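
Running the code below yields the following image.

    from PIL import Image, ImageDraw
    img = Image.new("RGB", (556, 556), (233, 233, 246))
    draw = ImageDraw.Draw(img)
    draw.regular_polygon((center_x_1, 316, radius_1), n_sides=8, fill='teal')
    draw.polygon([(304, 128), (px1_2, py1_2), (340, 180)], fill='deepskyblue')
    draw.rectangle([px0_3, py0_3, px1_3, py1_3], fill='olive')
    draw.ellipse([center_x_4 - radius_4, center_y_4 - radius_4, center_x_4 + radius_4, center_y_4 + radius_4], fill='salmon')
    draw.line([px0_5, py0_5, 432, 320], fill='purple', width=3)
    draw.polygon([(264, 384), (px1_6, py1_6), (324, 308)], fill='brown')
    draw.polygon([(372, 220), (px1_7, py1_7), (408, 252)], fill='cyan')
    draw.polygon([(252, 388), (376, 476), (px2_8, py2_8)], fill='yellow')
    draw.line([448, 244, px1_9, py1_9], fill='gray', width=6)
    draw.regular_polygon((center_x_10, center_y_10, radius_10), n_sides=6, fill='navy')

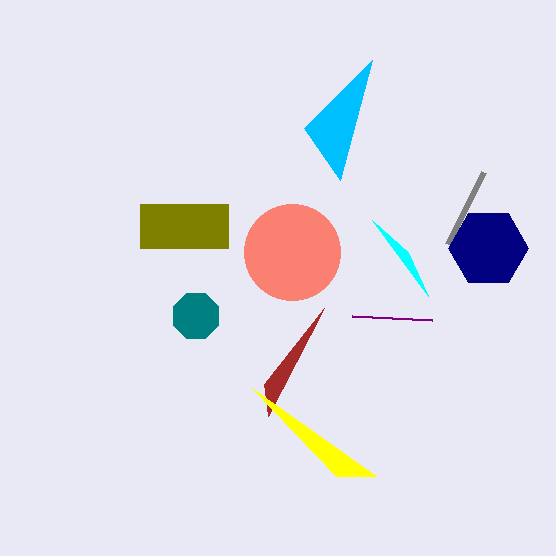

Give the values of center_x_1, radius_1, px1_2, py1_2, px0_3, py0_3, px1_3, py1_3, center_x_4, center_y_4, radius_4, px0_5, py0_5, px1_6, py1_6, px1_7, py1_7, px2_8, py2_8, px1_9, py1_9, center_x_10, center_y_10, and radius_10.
center_x_1 = 196, radius_1 = 24, px1_2 = 372, py1_2 = 60, px0_3 = 140, py0_3 = 204, px1_3 = 228, py1_3 = 248, center_x_4 = 292, center_y_4 = 252, radius_4 = 48, px0_5 = 352, py0_5 = 316, px1_6 = 268, py1_6 = 416, px1_7 = 428, py1_7 = 296, px2_8 = 336, py2_8 = 476, px1_9 = 484, py1_9 = 172, center_x_10 = 488, center_y_10 = 248, radius_10 = 40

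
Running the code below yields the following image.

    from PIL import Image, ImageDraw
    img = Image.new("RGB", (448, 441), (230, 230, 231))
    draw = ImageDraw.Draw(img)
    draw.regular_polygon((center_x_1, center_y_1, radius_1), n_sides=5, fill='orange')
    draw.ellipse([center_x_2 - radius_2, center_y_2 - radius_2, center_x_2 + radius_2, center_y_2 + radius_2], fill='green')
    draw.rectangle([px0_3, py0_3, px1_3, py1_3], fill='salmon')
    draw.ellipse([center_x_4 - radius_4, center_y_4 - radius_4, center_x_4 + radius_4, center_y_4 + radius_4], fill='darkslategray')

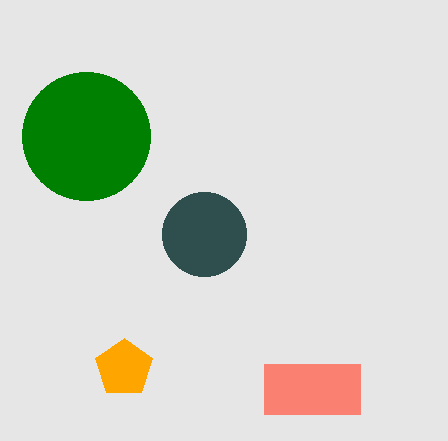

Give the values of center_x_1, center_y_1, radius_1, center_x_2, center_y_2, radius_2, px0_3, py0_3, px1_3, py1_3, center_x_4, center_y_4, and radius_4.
center_x_1 = 124
center_y_1 = 368
radius_1 = 30
center_x_2 = 86
center_y_2 = 136
radius_2 = 64
px0_3 = 264
py0_3 = 364
px1_3 = 360
py1_3 = 414
center_x_4 = 204
center_y_4 = 234
radius_4 = 42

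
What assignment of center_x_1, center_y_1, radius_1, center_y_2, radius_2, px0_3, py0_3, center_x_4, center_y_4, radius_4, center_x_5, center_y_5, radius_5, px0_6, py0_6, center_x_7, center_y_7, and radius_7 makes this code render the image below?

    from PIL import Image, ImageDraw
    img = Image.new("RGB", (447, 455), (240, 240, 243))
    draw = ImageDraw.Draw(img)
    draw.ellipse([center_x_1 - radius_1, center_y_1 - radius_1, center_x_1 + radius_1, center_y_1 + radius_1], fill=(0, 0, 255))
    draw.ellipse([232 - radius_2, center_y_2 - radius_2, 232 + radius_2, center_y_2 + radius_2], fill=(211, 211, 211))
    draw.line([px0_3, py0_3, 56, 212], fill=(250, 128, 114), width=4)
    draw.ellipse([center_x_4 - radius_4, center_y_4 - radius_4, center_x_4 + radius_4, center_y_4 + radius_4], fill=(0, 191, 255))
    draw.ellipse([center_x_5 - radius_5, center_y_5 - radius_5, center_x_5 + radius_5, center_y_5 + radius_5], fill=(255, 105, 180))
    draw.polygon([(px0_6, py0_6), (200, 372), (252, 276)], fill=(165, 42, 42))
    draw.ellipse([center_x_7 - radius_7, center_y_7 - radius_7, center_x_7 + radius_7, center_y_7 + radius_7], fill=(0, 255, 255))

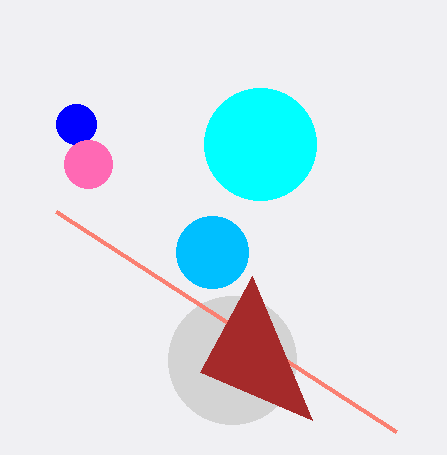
center_x_1 = 76
center_y_1 = 124
radius_1 = 20
center_y_2 = 360
radius_2 = 64
px0_3 = 396
py0_3 = 432
center_x_4 = 212
center_y_4 = 252
radius_4 = 36
center_x_5 = 88
center_y_5 = 164
radius_5 = 24
px0_6 = 312
py0_6 = 420
center_x_7 = 260
center_y_7 = 144
radius_7 = 56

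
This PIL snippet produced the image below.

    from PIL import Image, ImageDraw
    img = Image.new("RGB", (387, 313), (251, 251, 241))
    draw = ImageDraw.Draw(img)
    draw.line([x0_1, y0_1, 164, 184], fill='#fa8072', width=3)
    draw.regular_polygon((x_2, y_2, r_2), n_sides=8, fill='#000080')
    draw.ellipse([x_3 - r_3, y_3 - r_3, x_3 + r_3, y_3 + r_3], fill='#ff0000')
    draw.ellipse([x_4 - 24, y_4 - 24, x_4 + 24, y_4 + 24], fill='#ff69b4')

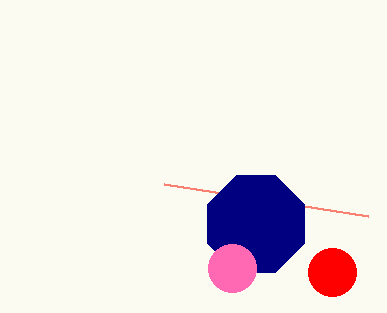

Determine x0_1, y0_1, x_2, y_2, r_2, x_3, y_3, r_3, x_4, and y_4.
x0_1 = 368
y0_1 = 216
x_2 = 256
y_2 = 224
r_2 = 52
x_3 = 332
y_3 = 272
r_3 = 24
x_4 = 232
y_4 = 268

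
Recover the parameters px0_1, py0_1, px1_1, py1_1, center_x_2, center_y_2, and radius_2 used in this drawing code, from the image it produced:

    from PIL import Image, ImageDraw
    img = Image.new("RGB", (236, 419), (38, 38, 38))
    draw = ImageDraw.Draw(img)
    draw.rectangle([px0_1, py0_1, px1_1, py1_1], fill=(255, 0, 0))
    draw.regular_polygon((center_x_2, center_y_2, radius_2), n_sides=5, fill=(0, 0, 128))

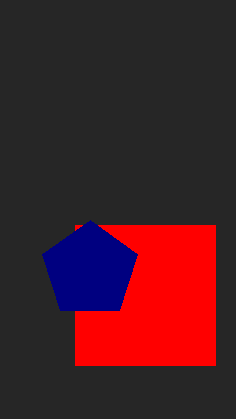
px0_1 = 75, py0_1 = 225, px1_1 = 215, py1_1 = 365, center_x_2 = 90, center_y_2 = 270, radius_2 = 50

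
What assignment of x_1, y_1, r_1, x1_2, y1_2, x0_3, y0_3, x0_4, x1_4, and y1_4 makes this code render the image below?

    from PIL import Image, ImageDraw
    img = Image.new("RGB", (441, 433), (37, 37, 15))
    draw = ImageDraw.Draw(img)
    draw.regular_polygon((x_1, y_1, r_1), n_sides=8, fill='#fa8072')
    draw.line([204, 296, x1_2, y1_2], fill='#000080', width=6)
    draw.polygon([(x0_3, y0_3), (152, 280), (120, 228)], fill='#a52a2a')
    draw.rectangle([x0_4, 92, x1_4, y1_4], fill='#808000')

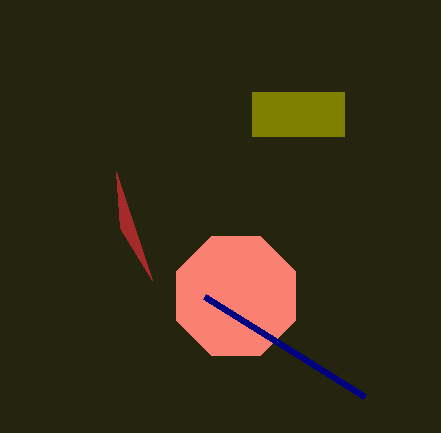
x_1 = 236; y_1 = 296; r_1 = 64; x1_2 = 364; y1_2 = 396; x0_3 = 116; y0_3 = 172; x0_4 = 252; x1_4 = 344; y1_4 = 136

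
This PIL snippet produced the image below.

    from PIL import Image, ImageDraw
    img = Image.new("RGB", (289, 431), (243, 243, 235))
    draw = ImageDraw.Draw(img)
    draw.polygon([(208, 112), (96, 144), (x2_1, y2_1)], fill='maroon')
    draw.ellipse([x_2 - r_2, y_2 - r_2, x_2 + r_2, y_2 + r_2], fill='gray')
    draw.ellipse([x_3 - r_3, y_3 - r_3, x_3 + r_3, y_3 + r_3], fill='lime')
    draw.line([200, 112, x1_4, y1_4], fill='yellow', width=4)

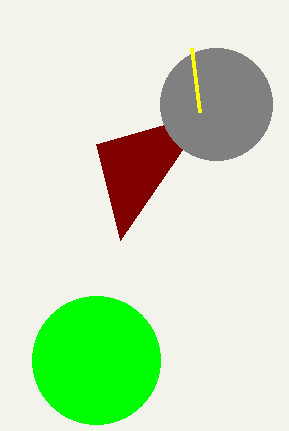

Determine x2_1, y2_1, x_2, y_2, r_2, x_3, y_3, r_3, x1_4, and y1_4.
x2_1 = 120; y2_1 = 240; x_2 = 216; y_2 = 104; r_2 = 56; x_3 = 96; y_3 = 360; r_3 = 64; x1_4 = 192; y1_4 = 48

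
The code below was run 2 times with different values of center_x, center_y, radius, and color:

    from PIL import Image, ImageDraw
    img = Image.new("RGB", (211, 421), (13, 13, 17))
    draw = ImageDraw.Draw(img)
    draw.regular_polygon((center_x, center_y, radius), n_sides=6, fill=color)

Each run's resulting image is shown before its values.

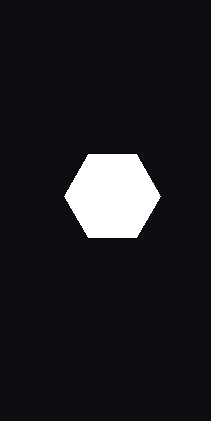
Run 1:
center_x = 112; center_y = 196; radius = 48; color = 'white'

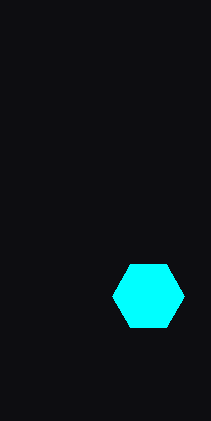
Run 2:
center_x = 148, center_y = 296, radius = 36, color = 'cyan'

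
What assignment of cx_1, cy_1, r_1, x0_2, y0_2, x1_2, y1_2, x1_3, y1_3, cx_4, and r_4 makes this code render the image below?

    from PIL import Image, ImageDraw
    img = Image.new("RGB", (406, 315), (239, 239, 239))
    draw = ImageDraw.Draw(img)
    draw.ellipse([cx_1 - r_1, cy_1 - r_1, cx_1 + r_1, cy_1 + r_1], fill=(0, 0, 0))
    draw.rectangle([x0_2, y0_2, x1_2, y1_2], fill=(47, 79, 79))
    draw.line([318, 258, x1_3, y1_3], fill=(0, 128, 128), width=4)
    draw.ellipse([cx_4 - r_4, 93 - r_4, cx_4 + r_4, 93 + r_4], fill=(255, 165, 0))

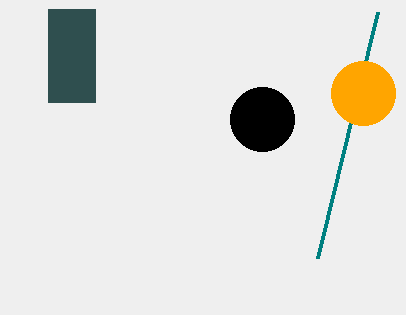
cx_1 = 262; cy_1 = 119; r_1 = 32; x0_2 = 48; y0_2 = 9; x1_2 = 95; y1_2 = 102; x1_3 = 378; y1_3 = 12; cx_4 = 363; r_4 = 32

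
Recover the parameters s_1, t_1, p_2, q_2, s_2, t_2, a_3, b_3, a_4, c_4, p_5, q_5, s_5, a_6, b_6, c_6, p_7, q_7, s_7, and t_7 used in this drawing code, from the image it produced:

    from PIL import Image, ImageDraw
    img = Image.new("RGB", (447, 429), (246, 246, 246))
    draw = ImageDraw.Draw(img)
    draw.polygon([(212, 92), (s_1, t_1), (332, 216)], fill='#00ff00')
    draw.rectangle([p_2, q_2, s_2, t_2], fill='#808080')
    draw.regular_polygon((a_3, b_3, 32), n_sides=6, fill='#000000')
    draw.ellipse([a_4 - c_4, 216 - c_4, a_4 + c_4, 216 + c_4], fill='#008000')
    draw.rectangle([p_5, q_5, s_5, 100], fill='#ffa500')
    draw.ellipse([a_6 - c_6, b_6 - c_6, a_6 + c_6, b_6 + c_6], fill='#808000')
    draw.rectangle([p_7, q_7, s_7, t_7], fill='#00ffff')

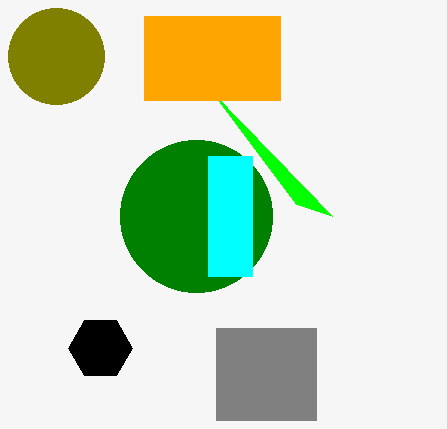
s_1 = 296, t_1 = 204, p_2 = 216, q_2 = 328, s_2 = 316, t_2 = 420, a_3 = 100, b_3 = 348, a_4 = 196, c_4 = 76, p_5 = 144, q_5 = 16, s_5 = 280, a_6 = 56, b_6 = 56, c_6 = 48, p_7 = 208, q_7 = 156, s_7 = 252, t_7 = 276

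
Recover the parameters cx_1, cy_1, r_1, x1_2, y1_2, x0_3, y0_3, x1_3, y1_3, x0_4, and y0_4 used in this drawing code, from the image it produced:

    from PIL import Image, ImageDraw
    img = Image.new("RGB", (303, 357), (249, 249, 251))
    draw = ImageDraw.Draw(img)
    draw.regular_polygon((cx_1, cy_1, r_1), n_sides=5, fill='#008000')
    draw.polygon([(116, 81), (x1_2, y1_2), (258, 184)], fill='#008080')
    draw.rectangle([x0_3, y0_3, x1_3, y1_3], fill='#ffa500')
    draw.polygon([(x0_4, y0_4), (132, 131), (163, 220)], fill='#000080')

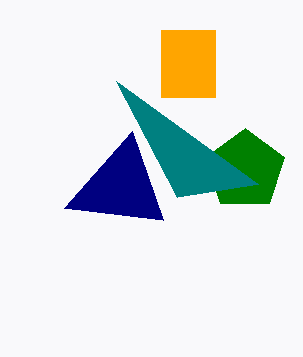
cx_1 = 245; cy_1 = 170; r_1 = 42; x1_2 = 177; y1_2 = 197; x0_3 = 161; y0_3 = 30; x1_3 = 215; y1_3 = 97; x0_4 = 64; y0_4 = 208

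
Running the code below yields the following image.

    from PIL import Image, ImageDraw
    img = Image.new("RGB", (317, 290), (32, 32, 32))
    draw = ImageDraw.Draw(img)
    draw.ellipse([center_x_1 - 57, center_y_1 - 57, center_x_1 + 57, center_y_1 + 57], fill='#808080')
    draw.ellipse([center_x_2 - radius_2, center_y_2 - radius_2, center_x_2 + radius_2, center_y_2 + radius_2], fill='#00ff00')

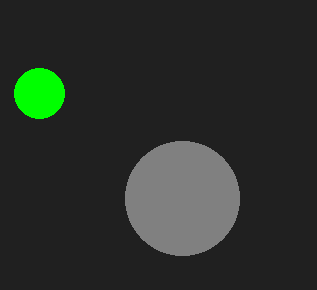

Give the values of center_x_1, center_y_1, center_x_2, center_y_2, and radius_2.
center_x_1 = 182; center_y_1 = 198; center_x_2 = 39; center_y_2 = 93; radius_2 = 25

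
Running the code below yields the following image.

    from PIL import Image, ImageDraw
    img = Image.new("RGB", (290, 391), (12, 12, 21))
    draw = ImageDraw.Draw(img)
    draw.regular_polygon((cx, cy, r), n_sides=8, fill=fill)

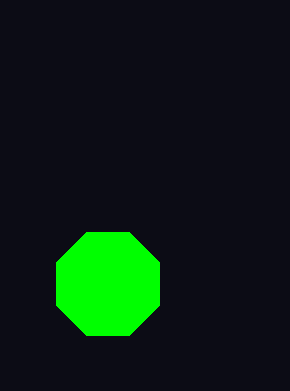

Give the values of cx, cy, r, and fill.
cx = 108
cy = 284
r = 56
fill = 'lime'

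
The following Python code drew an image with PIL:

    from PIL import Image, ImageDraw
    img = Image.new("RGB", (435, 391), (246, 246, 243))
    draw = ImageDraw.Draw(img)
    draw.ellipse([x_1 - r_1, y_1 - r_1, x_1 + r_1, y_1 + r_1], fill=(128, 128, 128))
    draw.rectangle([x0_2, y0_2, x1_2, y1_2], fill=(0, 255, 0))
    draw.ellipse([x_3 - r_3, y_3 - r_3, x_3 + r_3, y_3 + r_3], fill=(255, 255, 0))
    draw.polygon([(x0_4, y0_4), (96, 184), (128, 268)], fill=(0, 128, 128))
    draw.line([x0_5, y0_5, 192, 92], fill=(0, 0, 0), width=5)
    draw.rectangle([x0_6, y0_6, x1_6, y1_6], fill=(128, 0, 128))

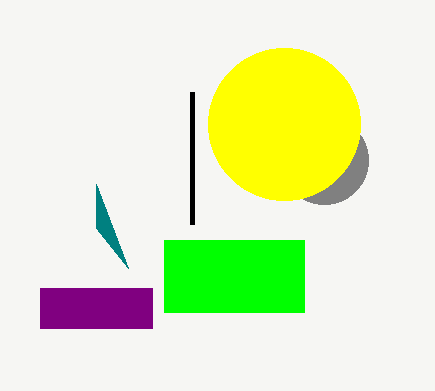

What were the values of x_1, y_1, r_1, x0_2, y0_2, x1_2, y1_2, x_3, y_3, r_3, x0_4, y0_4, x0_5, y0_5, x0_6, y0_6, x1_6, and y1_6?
x_1 = 324; y_1 = 160; r_1 = 44; x0_2 = 164; y0_2 = 240; x1_2 = 304; y1_2 = 312; x_3 = 284; y_3 = 124; r_3 = 76; x0_4 = 96; y0_4 = 228; x0_5 = 192; y0_5 = 224; x0_6 = 40; y0_6 = 288; x1_6 = 152; y1_6 = 328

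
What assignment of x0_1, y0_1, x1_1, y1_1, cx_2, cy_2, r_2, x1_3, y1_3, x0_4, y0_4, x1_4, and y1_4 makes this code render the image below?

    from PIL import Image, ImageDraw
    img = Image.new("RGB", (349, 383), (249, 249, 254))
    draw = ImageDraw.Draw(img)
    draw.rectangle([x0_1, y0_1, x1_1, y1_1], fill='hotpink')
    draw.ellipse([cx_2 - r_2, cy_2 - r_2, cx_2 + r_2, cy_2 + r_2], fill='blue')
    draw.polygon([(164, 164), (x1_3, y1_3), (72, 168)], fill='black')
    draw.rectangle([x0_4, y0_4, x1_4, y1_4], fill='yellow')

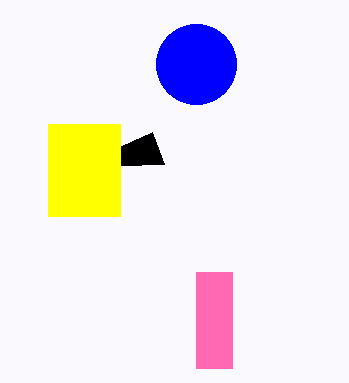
x0_1 = 196
y0_1 = 272
x1_1 = 232
y1_1 = 368
cx_2 = 196
cy_2 = 64
r_2 = 40
x1_3 = 152
y1_3 = 132
x0_4 = 48
y0_4 = 124
x1_4 = 120
y1_4 = 216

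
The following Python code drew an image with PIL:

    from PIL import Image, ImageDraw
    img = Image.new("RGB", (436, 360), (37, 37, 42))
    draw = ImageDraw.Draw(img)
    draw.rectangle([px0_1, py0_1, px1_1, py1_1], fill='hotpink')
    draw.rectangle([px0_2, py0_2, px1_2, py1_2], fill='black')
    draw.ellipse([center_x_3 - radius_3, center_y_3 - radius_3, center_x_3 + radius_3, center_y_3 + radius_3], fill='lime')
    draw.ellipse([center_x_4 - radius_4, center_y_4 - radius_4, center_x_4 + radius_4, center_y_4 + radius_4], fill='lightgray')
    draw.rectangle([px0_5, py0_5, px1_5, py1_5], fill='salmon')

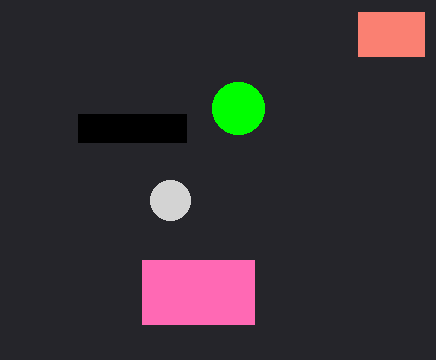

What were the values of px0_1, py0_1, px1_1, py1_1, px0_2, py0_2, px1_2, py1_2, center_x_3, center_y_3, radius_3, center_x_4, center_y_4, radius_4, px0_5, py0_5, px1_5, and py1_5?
px0_1 = 142, py0_1 = 260, px1_1 = 254, py1_1 = 324, px0_2 = 78, py0_2 = 114, px1_2 = 186, py1_2 = 142, center_x_3 = 238, center_y_3 = 108, radius_3 = 26, center_x_4 = 170, center_y_4 = 200, radius_4 = 20, px0_5 = 358, py0_5 = 12, px1_5 = 424, py1_5 = 56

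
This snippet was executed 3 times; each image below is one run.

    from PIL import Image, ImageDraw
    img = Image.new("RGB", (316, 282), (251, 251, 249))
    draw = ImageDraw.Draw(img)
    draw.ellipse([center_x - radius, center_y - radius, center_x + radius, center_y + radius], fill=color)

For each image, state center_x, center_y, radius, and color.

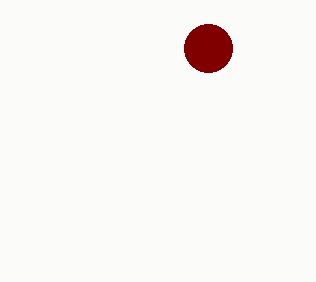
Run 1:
center_x = 208; center_y = 48; radius = 24; color = 'maroon'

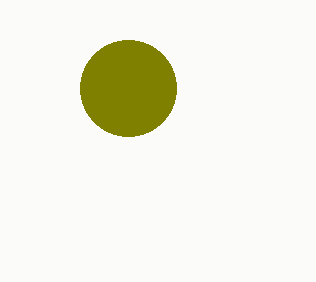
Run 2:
center_x = 128, center_y = 88, radius = 48, color = 'olive'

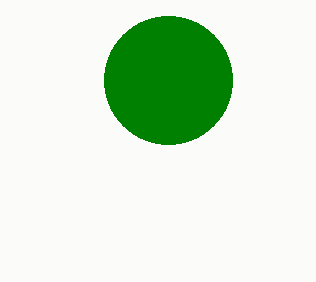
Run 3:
center_x = 168; center_y = 80; radius = 64; color = 'green'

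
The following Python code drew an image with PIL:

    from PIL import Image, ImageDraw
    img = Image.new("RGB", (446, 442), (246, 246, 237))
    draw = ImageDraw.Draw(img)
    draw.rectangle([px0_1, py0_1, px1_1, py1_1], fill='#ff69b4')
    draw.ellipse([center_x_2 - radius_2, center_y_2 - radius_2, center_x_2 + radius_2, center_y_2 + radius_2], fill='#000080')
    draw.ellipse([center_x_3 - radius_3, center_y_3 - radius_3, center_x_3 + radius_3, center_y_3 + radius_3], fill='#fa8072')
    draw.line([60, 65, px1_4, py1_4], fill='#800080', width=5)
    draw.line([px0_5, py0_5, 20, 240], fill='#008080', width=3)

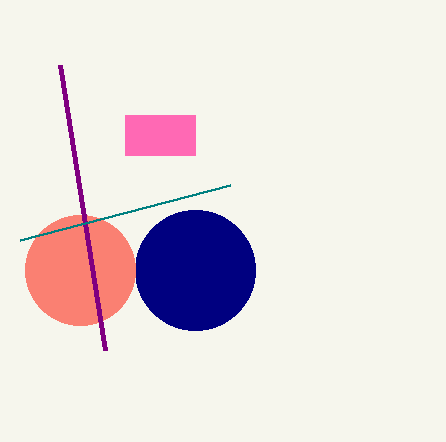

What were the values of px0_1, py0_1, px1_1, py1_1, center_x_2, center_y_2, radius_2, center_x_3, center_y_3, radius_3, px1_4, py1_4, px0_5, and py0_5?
px0_1 = 125, py0_1 = 115, px1_1 = 195, py1_1 = 155, center_x_2 = 195, center_y_2 = 270, radius_2 = 60, center_x_3 = 80, center_y_3 = 270, radius_3 = 55, px1_4 = 105, py1_4 = 350, px0_5 = 230, py0_5 = 185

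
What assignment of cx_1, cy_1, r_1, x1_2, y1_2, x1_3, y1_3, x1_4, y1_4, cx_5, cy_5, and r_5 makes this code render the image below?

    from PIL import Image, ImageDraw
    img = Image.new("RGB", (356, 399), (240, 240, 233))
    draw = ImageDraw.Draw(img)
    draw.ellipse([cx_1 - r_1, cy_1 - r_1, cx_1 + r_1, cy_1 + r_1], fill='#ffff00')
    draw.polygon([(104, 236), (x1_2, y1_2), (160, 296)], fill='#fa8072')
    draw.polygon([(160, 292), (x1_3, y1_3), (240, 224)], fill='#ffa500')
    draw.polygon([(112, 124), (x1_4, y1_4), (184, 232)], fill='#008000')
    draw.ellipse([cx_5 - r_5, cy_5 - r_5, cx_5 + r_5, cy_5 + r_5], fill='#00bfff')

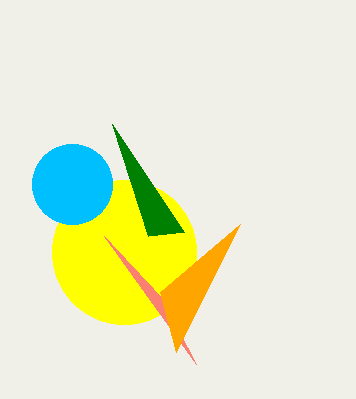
cx_1 = 124; cy_1 = 252; r_1 = 72; x1_2 = 196; y1_2 = 364; x1_3 = 176; y1_3 = 352; x1_4 = 148; y1_4 = 236; cx_5 = 72; cy_5 = 184; r_5 = 40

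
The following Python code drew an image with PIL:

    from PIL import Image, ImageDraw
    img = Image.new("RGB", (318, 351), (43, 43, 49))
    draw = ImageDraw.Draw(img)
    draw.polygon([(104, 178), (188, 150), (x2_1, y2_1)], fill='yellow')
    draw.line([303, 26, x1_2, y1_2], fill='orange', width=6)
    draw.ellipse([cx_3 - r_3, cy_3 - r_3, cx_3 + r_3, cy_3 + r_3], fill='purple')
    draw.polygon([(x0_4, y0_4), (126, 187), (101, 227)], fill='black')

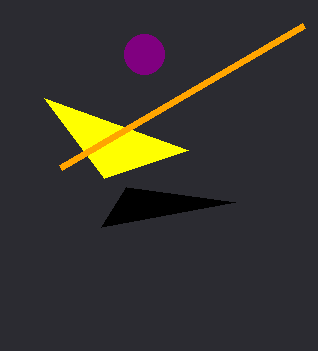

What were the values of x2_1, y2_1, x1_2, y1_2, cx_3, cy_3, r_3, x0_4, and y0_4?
x2_1 = 44, y2_1 = 98, x1_2 = 60, y1_2 = 168, cx_3 = 144, cy_3 = 54, r_3 = 20, x0_4 = 235, y0_4 = 202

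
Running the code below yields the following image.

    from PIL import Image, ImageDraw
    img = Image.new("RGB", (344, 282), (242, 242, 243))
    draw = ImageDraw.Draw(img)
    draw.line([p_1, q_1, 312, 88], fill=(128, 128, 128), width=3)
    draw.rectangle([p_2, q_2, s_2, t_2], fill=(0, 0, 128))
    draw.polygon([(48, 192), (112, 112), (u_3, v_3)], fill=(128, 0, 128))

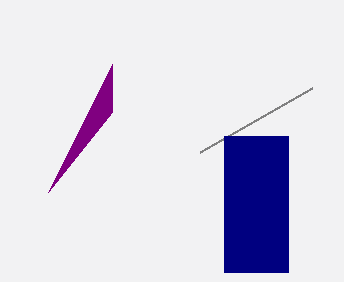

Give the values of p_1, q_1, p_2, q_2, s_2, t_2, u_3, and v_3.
p_1 = 200; q_1 = 152; p_2 = 224; q_2 = 136; s_2 = 288; t_2 = 272; u_3 = 112; v_3 = 64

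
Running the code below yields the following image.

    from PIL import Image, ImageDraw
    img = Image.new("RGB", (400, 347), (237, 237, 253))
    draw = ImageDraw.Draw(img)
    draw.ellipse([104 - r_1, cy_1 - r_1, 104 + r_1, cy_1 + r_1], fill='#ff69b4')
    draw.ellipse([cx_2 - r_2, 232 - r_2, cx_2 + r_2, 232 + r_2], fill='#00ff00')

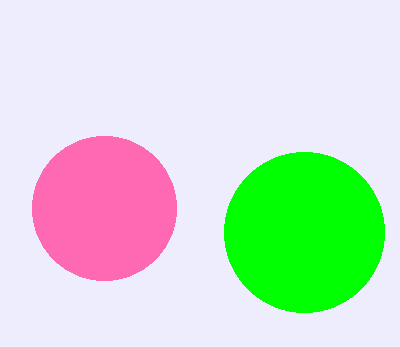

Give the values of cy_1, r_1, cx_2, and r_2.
cy_1 = 208; r_1 = 72; cx_2 = 304; r_2 = 80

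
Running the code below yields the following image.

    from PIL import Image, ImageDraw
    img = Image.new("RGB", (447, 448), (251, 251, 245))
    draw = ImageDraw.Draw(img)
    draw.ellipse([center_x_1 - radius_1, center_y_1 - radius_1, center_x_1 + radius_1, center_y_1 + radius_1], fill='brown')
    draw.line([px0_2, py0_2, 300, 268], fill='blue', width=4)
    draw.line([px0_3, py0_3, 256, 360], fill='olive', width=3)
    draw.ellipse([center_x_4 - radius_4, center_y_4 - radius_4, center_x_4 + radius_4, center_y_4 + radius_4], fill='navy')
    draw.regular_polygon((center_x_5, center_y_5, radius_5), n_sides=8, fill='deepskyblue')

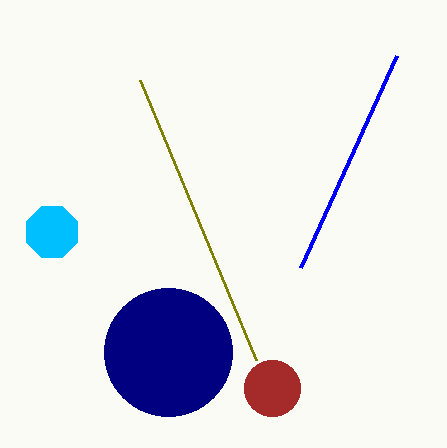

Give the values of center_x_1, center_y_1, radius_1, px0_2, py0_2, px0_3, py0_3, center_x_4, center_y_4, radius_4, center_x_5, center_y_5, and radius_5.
center_x_1 = 272; center_y_1 = 388; radius_1 = 28; px0_2 = 396; py0_2 = 56; px0_3 = 140; py0_3 = 80; center_x_4 = 168; center_y_4 = 352; radius_4 = 64; center_x_5 = 52; center_y_5 = 232; radius_5 = 28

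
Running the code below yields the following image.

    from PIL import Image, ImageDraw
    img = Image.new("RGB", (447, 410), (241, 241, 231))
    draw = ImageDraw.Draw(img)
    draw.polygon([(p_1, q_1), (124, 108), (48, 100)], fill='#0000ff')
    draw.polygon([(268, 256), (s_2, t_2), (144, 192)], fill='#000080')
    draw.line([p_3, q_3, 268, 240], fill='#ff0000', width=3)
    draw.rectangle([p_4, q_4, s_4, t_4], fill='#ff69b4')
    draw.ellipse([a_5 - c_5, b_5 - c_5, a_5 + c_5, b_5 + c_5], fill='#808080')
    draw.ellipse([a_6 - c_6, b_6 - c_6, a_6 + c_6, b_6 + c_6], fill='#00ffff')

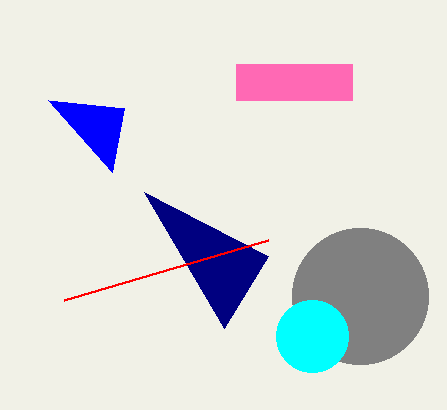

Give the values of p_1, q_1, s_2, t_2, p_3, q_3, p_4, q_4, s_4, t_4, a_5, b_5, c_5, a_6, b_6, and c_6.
p_1 = 112; q_1 = 172; s_2 = 224; t_2 = 328; p_3 = 64; q_3 = 300; p_4 = 236; q_4 = 64; s_4 = 352; t_4 = 100; a_5 = 360; b_5 = 296; c_5 = 68; a_6 = 312; b_6 = 336; c_6 = 36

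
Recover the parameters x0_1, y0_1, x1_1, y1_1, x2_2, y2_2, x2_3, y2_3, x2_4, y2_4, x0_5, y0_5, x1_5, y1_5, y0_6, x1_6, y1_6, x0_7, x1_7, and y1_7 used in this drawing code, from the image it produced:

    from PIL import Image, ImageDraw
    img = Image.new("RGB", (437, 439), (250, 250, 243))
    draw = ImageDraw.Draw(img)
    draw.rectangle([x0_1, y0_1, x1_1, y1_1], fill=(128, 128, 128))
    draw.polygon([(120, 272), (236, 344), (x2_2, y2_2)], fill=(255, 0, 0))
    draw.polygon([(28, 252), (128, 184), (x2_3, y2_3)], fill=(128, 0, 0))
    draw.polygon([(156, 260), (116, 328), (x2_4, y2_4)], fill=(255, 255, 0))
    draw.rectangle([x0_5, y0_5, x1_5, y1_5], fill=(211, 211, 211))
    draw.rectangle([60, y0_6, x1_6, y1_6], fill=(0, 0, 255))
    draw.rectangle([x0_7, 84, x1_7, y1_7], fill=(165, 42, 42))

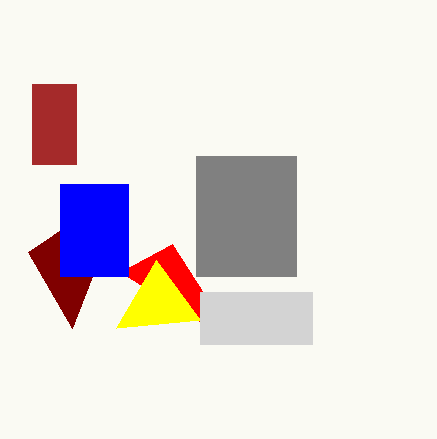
x0_1 = 196
y0_1 = 156
x1_1 = 296
y1_1 = 276
x2_2 = 172
y2_2 = 244
x2_3 = 72
y2_3 = 328
x2_4 = 200
y2_4 = 320
x0_5 = 200
y0_5 = 292
x1_5 = 312
y1_5 = 344
y0_6 = 184
x1_6 = 128
y1_6 = 276
x0_7 = 32
x1_7 = 76
y1_7 = 164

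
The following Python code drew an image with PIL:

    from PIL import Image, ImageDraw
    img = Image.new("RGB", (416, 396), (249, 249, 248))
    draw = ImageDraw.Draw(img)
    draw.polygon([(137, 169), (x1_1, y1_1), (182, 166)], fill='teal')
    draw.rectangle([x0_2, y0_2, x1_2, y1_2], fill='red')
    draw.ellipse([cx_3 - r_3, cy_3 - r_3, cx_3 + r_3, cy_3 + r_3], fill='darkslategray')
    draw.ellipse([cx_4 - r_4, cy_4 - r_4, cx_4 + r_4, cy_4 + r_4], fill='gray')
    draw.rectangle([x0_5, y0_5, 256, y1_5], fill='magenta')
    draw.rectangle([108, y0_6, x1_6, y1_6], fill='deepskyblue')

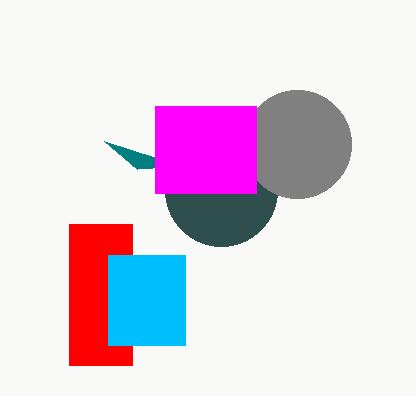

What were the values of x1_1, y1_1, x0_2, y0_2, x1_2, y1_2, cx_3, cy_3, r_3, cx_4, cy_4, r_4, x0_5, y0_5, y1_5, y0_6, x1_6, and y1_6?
x1_1 = 104
y1_1 = 141
x0_2 = 69
y0_2 = 224
x1_2 = 132
y1_2 = 365
cx_3 = 221
cy_3 = 190
r_3 = 56
cx_4 = 297
cy_4 = 144
r_4 = 54
x0_5 = 155
y0_5 = 106
y1_5 = 193
y0_6 = 255
x1_6 = 185
y1_6 = 345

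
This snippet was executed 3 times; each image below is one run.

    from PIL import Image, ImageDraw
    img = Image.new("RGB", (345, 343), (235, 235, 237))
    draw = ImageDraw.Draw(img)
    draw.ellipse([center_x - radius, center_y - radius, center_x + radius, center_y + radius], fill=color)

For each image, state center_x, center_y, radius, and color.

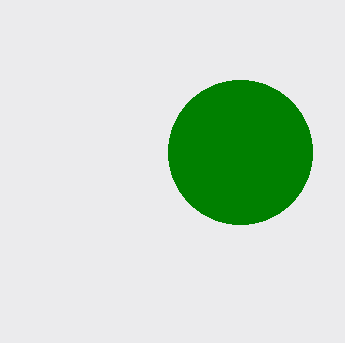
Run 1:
center_x = 240, center_y = 152, radius = 72, color = 'green'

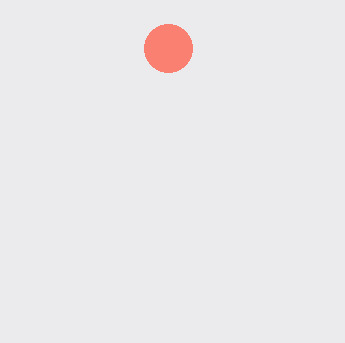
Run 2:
center_x = 168; center_y = 48; radius = 24; color = 'salmon'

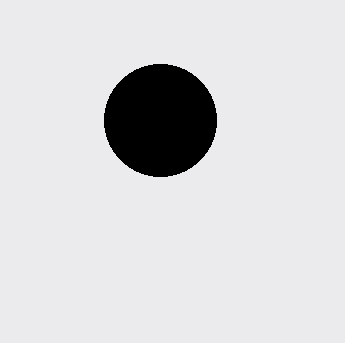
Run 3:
center_x = 160
center_y = 120
radius = 56
color = 'black'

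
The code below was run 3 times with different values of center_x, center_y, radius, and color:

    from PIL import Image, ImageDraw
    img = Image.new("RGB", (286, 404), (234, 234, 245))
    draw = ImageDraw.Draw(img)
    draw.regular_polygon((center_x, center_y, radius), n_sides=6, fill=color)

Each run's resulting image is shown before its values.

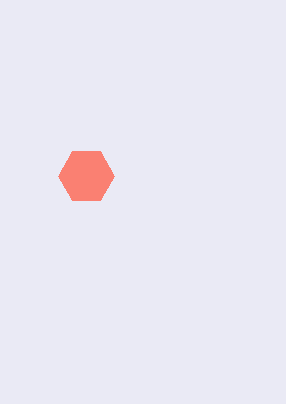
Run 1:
center_x = 86
center_y = 176
radius = 28
color = 'salmon'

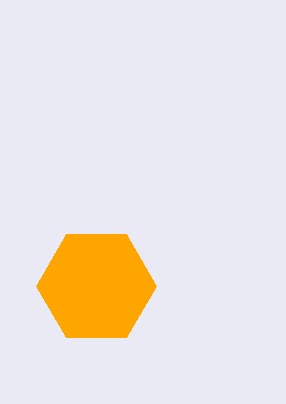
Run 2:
center_x = 96; center_y = 286; radius = 60; color = 'orange'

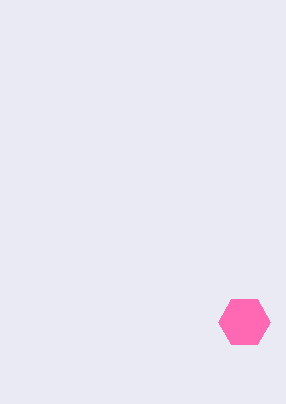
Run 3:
center_x = 244, center_y = 322, radius = 26, color = 'hotpink'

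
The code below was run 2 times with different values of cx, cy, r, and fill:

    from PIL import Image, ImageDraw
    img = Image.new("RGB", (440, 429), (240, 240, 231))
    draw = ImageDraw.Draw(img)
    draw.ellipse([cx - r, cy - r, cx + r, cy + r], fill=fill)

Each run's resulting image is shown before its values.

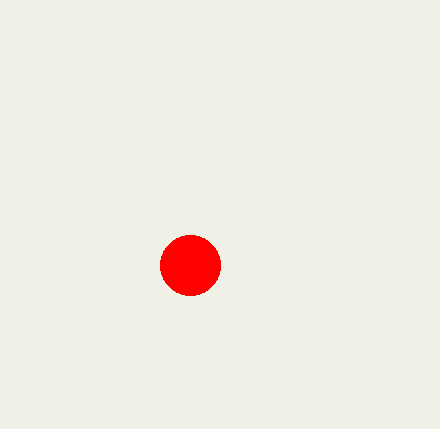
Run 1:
cx = 190
cy = 265
r = 30
fill = 'red'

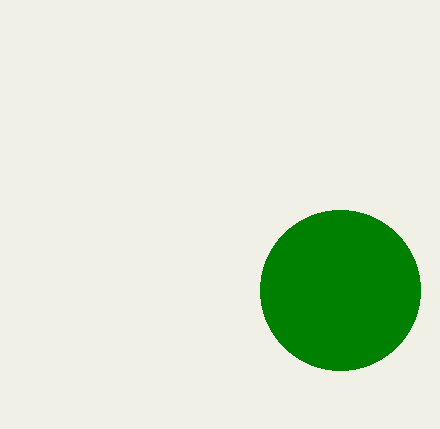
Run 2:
cx = 340; cy = 290; r = 80; fill = 'green'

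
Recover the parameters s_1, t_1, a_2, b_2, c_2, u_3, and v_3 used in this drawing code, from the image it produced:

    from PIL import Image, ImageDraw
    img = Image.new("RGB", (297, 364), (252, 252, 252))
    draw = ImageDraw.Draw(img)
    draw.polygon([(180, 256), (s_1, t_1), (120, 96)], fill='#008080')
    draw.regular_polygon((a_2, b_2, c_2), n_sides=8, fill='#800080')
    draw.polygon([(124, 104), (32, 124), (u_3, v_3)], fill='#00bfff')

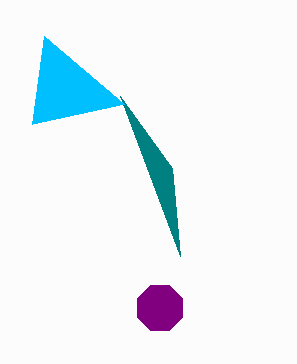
s_1 = 172, t_1 = 168, a_2 = 160, b_2 = 308, c_2 = 24, u_3 = 44, v_3 = 36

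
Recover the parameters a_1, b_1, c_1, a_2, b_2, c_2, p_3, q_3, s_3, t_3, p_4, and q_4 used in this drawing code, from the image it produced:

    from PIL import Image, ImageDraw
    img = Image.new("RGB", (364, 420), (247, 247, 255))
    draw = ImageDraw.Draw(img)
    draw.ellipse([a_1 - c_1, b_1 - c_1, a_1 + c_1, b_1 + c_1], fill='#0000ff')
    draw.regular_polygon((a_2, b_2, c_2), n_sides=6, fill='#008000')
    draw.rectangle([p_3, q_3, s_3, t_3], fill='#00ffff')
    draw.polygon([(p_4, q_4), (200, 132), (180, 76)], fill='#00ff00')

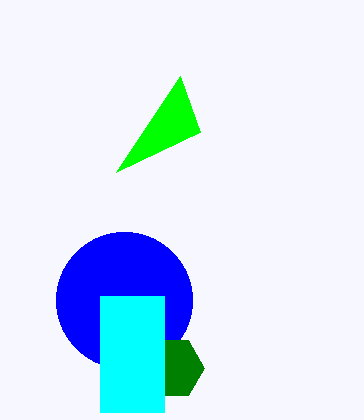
a_1 = 124; b_1 = 300; c_1 = 68; a_2 = 172; b_2 = 368; c_2 = 32; p_3 = 100; q_3 = 296; s_3 = 164; t_3 = 412; p_4 = 116; q_4 = 172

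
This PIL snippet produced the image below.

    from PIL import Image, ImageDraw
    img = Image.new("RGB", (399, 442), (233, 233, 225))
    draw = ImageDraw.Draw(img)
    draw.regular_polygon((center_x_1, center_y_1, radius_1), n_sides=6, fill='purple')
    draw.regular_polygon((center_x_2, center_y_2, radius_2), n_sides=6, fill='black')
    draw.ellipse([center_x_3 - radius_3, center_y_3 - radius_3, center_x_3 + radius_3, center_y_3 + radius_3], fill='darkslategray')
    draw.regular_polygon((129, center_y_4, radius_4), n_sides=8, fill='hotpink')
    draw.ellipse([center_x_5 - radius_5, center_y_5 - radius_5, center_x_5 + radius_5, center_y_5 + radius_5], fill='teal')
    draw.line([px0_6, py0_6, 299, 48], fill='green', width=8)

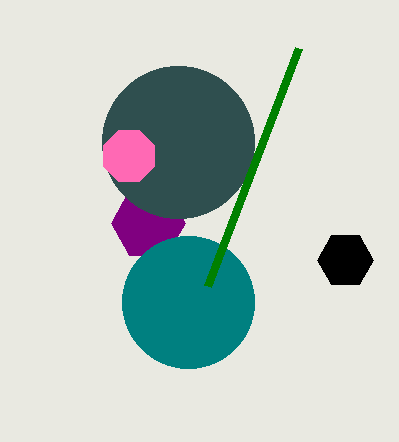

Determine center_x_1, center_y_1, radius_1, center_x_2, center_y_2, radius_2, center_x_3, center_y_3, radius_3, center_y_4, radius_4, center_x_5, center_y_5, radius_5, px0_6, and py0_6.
center_x_1 = 148; center_y_1 = 223; radius_1 = 37; center_x_2 = 345; center_y_2 = 260; radius_2 = 28; center_x_3 = 178; center_y_3 = 142; radius_3 = 76; center_y_4 = 156; radius_4 = 28; center_x_5 = 188; center_y_5 = 302; radius_5 = 66; px0_6 = 208; py0_6 = 286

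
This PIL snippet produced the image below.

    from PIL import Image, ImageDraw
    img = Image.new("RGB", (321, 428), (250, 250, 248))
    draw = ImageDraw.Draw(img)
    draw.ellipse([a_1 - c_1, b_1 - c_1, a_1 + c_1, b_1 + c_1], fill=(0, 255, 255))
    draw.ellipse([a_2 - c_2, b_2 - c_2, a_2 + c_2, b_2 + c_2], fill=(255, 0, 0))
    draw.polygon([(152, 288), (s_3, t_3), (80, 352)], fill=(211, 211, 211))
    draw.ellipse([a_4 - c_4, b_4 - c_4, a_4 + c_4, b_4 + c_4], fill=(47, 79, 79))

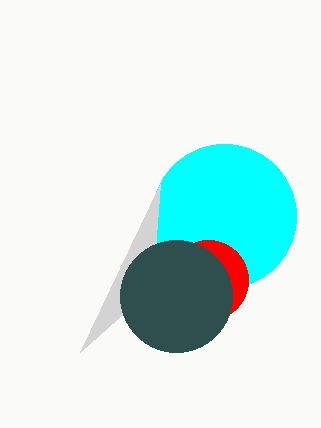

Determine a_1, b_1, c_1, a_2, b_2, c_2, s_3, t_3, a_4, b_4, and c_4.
a_1 = 224; b_1 = 216; c_1 = 72; a_2 = 208; b_2 = 280; c_2 = 40; s_3 = 160; t_3 = 184; a_4 = 176; b_4 = 296; c_4 = 56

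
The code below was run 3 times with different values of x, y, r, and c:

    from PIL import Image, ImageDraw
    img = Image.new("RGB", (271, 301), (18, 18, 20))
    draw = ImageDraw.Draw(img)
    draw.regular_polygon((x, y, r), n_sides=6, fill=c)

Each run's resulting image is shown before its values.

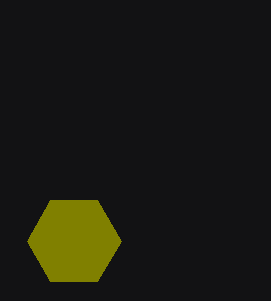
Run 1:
x = 74
y = 241
r = 47
c = 'olive'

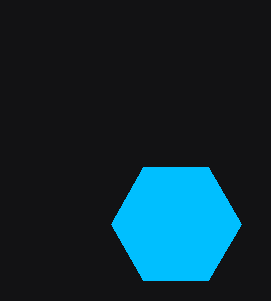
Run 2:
x = 176; y = 224; r = 65; c = 'deepskyblue'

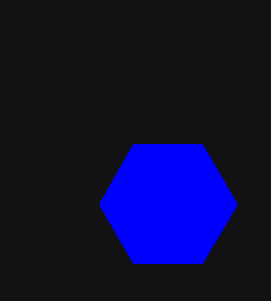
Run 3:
x = 168
y = 204
r = 69
c = 'blue'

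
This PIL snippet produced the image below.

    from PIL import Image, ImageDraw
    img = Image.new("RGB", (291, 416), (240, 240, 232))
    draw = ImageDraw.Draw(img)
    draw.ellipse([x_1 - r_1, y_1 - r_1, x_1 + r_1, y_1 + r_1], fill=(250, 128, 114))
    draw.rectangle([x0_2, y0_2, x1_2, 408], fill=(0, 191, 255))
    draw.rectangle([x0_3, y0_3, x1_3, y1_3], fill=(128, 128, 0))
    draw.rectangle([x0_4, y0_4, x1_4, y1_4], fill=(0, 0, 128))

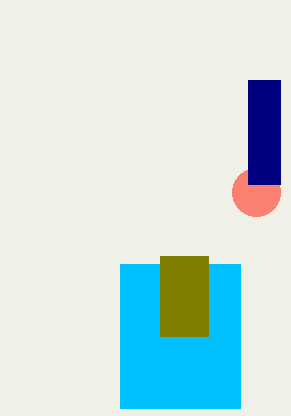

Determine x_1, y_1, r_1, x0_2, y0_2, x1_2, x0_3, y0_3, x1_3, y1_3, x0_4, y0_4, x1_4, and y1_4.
x_1 = 256
y_1 = 192
r_1 = 24
x0_2 = 120
y0_2 = 264
x1_2 = 240
x0_3 = 160
y0_3 = 256
x1_3 = 208
y1_3 = 336
x0_4 = 248
y0_4 = 80
x1_4 = 280
y1_4 = 184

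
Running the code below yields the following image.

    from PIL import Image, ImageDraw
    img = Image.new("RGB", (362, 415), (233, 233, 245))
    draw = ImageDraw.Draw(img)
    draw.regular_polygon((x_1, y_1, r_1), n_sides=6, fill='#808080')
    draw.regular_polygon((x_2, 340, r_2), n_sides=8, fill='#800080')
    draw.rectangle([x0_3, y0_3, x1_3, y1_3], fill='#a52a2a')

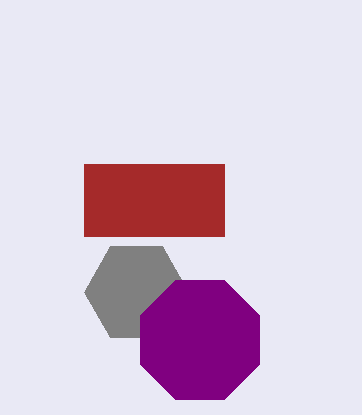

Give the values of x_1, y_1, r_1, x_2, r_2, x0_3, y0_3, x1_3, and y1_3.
x_1 = 136
y_1 = 292
r_1 = 52
x_2 = 200
r_2 = 64
x0_3 = 84
y0_3 = 164
x1_3 = 224
y1_3 = 236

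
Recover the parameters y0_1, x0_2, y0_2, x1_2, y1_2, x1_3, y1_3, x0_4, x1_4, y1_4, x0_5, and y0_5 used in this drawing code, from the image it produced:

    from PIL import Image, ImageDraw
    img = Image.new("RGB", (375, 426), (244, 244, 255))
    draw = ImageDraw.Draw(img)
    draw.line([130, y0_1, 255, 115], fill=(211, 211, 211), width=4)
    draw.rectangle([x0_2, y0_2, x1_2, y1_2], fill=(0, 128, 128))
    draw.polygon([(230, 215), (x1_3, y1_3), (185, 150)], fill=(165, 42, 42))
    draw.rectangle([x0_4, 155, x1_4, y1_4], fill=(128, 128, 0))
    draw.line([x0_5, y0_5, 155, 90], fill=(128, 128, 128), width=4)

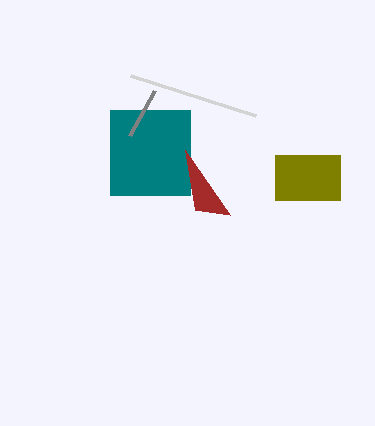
y0_1 = 75, x0_2 = 110, y0_2 = 110, x1_2 = 190, y1_2 = 195, x1_3 = 195, y1_3 = 210, x0_4 = 275, x1_4 = 340, y1_4 = 200, x0_5 = 130, y0_5 = 135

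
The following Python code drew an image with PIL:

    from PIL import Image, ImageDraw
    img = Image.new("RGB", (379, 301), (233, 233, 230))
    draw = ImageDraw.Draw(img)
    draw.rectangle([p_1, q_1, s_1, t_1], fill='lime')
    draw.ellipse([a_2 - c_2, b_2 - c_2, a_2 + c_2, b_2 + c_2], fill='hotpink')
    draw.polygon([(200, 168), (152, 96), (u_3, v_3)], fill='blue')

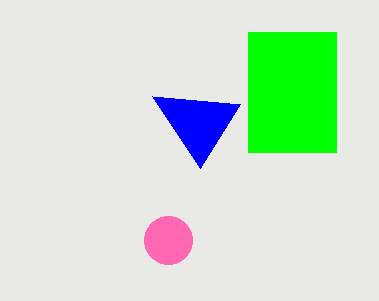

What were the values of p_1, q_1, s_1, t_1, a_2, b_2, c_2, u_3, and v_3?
p_1 = 248
q_1 = 32
s_1 = 336
t_1 = 152
a_2 = 168
b_2 = 240
c_2 = 24
u_3 = 240
v_3 = 104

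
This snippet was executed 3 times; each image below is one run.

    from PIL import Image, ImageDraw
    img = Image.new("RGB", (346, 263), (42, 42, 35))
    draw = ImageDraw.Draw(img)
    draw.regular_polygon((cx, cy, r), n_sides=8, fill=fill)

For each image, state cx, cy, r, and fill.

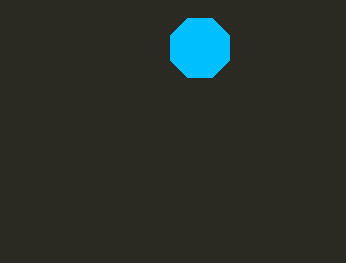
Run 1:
cx = 200
cy = 48
r = 32
fill = 'deepskyblue'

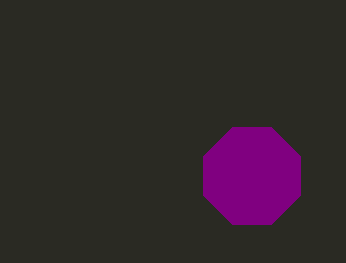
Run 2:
cx = 252, cy = 176, r = 52, fill = 'purple'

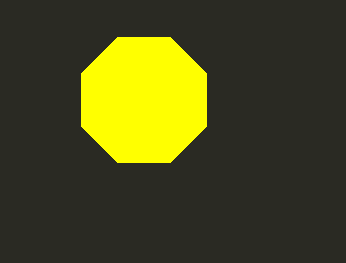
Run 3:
cx = 144; cy = 100; r = 68; fill = 'yellow'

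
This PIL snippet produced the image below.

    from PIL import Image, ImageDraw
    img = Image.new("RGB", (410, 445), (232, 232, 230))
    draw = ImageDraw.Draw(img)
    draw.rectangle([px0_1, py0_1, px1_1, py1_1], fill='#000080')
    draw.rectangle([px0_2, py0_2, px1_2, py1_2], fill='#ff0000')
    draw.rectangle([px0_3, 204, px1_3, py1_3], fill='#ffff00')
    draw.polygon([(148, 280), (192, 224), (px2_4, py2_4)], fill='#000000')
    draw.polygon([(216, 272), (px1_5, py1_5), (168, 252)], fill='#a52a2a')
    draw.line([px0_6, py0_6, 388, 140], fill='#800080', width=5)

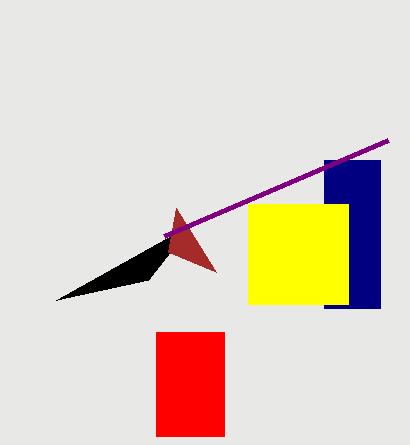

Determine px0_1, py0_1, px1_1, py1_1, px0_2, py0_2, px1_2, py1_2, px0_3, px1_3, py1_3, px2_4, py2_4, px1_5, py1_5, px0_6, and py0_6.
px0_1 = 324
py0_1 = 160
px1_1 = 380
py1_1 = 308
px0_2 = 156
py0_2 = 332
px1_2 = 224
py1_2 = 436
px0_3 = 248
px1_3 = 348
py1_3 = 304
px2_4 = 56
py2_4 = 300
px1_5 = 176
py1_5 = 208
px0_6 = 164
py0_6 = 236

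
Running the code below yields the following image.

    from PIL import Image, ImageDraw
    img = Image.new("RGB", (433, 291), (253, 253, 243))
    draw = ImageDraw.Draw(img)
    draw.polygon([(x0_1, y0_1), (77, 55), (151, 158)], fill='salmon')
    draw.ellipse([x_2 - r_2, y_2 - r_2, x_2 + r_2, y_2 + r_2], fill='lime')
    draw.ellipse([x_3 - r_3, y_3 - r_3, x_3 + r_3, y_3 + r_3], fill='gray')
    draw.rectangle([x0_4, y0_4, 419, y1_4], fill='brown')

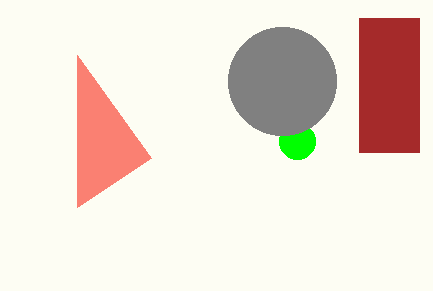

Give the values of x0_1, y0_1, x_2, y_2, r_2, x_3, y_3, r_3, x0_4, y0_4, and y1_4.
x0_1 = 77, y0_1 = 207, x_2 = 297, y_2 = 141, r_2 = 18, x_3 = 282, y_3 = 81, r_3 = 54, x0_4 = 359, y0_4 = 18, y1_4 = 152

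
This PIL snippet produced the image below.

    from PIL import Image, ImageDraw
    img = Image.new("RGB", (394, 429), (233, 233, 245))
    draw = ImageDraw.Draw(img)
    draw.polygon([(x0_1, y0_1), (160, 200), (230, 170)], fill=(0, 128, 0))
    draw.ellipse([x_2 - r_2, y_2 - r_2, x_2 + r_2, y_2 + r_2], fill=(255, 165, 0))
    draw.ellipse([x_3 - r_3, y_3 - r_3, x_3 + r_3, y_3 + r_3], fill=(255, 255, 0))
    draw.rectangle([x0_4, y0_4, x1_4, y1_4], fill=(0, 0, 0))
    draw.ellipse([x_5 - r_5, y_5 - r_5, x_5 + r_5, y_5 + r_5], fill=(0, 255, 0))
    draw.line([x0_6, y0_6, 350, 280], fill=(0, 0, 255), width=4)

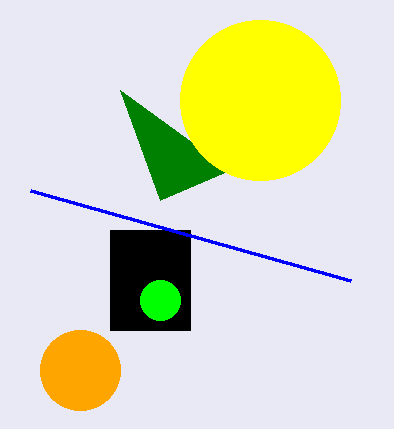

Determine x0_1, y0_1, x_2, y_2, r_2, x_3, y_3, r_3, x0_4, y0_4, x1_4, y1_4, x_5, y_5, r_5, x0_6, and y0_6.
x0_1 = 120
y0_1 = 90
x_2 = 80
y_2 = 370
r_2 = 40
x_3 = 260
y_3 = 100
r_3 = 80
x0_4 = 110
y0_4 = 230
x1_4 = 190
y1_4 = 330
x_5 = 160
y_5 = 300
r_5 = 20
x0_6 = 30
y0_6 = 190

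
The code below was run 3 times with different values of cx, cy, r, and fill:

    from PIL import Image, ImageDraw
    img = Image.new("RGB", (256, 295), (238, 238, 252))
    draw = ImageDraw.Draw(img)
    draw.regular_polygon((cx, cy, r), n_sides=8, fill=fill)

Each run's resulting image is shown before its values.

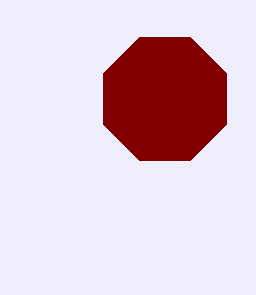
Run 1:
cx = 165
cy = 99
r = 67
fill = 'maroon'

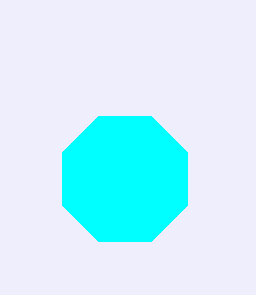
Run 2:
cx = 125, cy = 179, r = 68, fill = 'cyan'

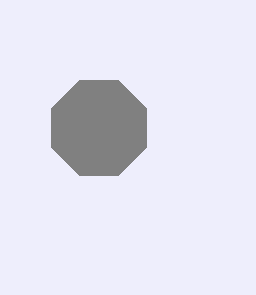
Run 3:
cx = 99, cy = 128, r = 51, fill = 'gray'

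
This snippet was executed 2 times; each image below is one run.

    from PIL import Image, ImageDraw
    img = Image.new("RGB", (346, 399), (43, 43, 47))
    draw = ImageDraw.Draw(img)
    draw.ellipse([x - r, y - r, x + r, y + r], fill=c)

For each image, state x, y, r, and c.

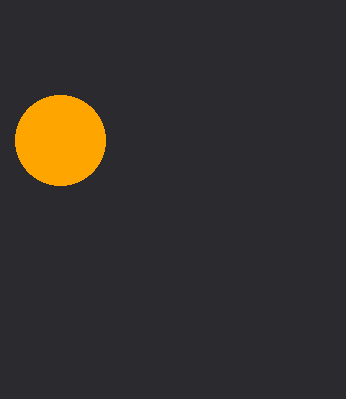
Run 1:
x = 60
y = 140
r = 45
c = 'orange'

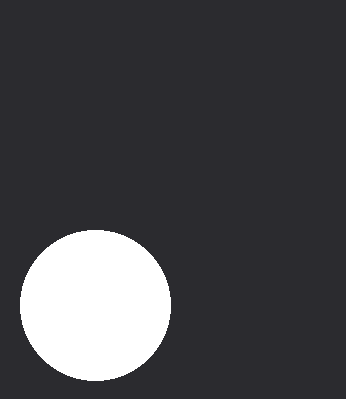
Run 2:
x = 95; y = 305; r = 75; c = 'white'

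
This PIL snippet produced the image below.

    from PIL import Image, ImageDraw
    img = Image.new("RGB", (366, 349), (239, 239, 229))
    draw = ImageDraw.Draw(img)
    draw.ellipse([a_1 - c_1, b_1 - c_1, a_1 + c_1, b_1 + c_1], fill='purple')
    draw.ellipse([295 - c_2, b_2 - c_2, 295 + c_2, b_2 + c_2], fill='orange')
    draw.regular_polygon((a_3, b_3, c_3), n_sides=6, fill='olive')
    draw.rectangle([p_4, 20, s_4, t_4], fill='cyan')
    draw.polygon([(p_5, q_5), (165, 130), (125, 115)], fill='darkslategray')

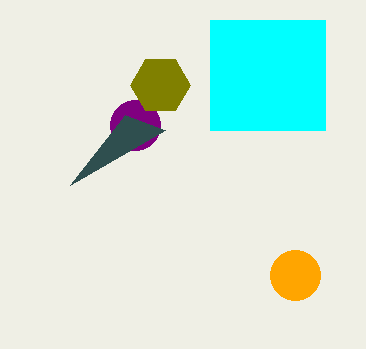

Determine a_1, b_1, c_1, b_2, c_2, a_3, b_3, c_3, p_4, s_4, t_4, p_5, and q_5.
a_1 = 135, b_1 = 125, c_1 = 25, b_2 = 275, c_2 = 25, a_3 = 160, b_3 = 85, c_3 = 30, p_4 = 210, s_4 = 325, t_4 = 130, p_5 = 70, q_5 = 185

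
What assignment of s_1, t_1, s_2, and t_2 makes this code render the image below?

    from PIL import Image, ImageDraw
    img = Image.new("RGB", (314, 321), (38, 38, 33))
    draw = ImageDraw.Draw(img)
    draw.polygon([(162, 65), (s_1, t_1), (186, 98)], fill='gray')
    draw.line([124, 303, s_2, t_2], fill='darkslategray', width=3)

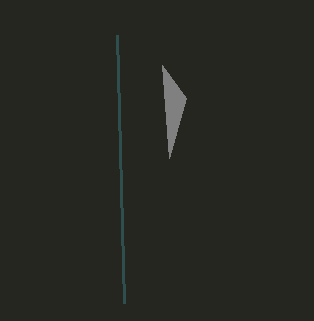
s_1 = 169
t_1 = 158
s_2 = 117
t_2 = 35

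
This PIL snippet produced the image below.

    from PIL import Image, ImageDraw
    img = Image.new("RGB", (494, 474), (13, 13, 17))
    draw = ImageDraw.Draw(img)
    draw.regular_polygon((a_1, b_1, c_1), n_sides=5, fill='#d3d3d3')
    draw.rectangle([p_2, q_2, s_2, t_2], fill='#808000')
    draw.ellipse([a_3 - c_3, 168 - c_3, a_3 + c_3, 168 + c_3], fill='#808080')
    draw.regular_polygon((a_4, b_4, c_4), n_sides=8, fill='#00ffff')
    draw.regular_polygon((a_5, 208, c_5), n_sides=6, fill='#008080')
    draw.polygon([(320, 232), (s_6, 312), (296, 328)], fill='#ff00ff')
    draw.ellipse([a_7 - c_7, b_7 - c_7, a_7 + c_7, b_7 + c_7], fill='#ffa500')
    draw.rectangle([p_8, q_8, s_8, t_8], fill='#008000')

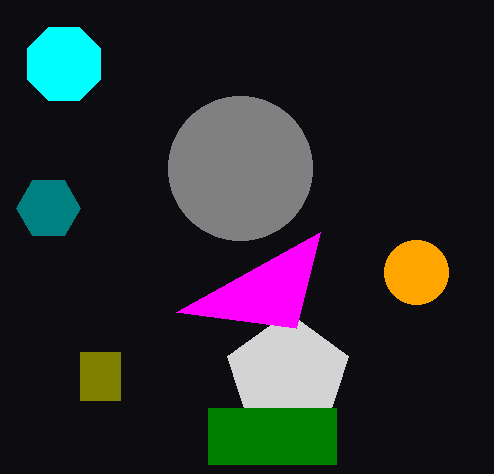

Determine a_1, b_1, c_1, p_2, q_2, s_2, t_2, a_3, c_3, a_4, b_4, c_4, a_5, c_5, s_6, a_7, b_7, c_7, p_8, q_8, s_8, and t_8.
a_1 = 288, b_1 = 376, c_1 = 64, p_2 = 80, q_2 = 352, s_2 = 120, t_2 = 400, a_3 = 240, c_3 = 72, a_4 = 64, b_4 = 64, c_4 = 40, a_5 = 48, c_5 = 32, s_6 = 176, a_7 = 416, b_7 = 272, c_7 = 32, p_8 = 208, q_8 = 408, s_8 = 336, t_8 = 464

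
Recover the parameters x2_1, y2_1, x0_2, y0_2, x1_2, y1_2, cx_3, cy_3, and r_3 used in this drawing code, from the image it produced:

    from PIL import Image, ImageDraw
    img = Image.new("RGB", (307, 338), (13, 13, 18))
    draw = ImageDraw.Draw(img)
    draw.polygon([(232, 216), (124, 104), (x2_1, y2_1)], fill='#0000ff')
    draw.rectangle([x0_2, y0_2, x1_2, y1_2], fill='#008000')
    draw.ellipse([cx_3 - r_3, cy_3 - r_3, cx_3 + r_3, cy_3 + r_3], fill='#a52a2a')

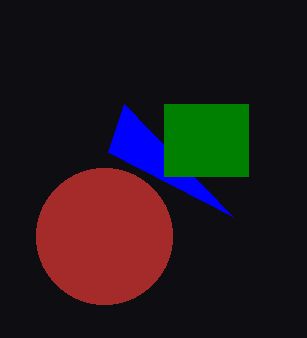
x2_1 = 108, y2_1 = 152, x0_2 = 164, y0_2 = 104, x1_2 = 248, y1_2 = 176, cx_3 = 104, cy_3 = 236, r_3 = 68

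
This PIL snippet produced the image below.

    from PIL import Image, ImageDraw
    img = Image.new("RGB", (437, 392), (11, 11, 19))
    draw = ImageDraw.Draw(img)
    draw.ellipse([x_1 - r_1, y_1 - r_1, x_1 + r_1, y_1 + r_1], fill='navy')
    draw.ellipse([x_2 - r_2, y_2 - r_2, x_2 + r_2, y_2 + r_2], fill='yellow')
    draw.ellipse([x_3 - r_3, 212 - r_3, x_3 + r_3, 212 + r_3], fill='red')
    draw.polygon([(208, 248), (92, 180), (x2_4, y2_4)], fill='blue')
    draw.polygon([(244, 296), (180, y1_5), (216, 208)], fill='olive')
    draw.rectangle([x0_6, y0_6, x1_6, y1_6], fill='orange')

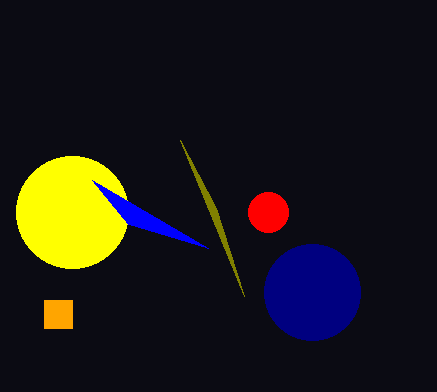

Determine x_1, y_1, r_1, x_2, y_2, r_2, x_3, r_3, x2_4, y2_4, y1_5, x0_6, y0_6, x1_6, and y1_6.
x_1 = 312, y_1 = 292, r_1 = 48, x_2 = 72, y_2 = 212, r_2 = 56, x_3 = 268, r_3 = 20, x2_4 = 128, y2_4 = 224, y1_5 = 140, x0_6 = 44, y0_6 = 300, x1_6 = 72, y1_6 = 328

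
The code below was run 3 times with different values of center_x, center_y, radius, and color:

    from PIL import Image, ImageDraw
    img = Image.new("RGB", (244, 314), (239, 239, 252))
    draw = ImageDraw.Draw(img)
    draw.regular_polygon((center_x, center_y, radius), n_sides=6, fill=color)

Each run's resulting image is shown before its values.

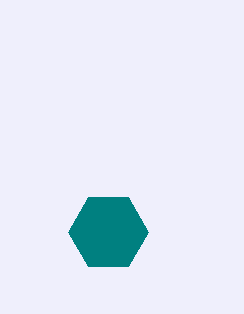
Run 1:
center_x = 108, center_y = 232, radius = 40, color = 'teal'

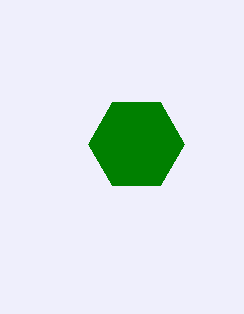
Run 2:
center_x = 136; center_y = 144; radius = 48; color = 'green'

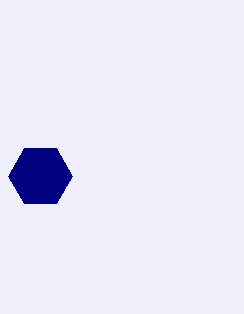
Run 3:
center_x = 40, center_y = 176, radius = 32, color = 'navy'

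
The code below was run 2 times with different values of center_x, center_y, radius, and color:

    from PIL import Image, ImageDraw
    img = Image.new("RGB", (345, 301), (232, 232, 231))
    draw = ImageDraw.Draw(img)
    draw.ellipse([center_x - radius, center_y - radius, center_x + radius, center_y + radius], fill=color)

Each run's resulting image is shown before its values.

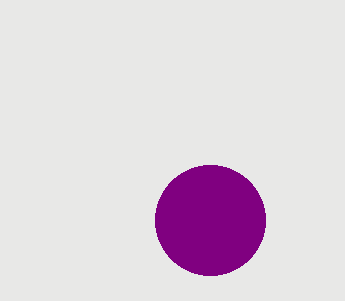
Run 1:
center_x = 210, center_y = 220, radius = 55, color = 'purple'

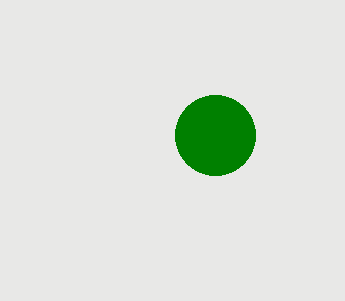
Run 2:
center_x = 215; center_y = 135; radius = 40; color = 'green'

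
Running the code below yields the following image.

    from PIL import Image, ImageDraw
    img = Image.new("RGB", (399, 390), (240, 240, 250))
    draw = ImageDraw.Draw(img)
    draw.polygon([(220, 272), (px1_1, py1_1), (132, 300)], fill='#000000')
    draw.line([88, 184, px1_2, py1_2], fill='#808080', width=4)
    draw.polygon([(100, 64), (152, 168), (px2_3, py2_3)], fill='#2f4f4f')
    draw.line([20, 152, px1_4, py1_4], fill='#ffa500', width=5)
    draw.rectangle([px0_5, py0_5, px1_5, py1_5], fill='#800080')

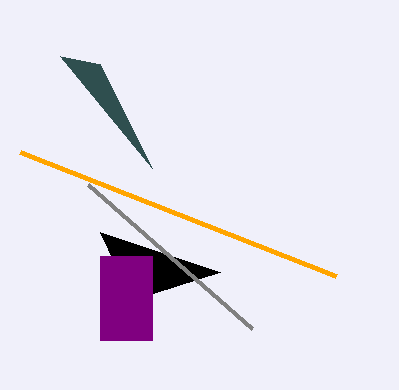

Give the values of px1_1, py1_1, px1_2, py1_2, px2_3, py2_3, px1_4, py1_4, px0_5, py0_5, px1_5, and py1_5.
px1_1 = 100, py1_1 = 232, px1_2 = 252, py1_2 = 328, px2_3 = 60, py2_3 = 56, px1_4 = 336, py1_4 = 276, px0_5 = 100, py0_5 = 256, px1_5 = 152, py1_5 = 340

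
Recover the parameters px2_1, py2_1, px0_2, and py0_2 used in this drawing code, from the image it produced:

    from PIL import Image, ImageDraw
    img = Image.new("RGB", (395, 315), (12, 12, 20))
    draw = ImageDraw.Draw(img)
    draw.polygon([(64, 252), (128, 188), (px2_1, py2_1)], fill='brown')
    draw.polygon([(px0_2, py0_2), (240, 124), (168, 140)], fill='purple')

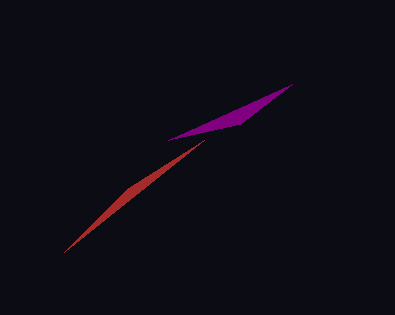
px2_1 = 204
py2_1 = 140
px0_2 = 292
py0_2 = 84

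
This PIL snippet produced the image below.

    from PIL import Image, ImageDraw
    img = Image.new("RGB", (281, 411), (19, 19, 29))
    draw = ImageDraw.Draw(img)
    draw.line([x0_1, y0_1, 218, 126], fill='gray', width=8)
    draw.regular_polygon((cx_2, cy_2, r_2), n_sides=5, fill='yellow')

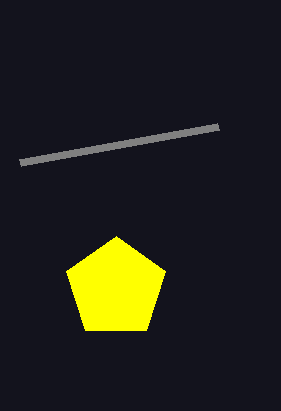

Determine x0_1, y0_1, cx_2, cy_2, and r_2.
x0_1 = 20
y0_1 = 162
cx_2 = 116
cy_2 = 288
r_2 = 52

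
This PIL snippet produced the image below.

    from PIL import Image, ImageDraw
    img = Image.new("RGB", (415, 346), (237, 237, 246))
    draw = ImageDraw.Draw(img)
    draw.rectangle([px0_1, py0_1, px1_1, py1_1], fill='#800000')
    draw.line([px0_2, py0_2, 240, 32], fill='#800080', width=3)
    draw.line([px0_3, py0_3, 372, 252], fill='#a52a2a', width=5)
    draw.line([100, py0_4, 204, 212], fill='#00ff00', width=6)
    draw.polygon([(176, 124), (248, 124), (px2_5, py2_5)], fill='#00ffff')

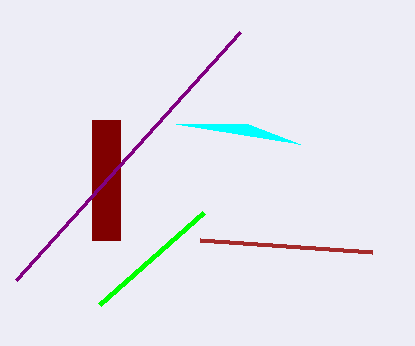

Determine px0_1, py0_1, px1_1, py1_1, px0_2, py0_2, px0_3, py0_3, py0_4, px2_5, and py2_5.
px0_1 = 92
py0_1 = 120
px1_1 = 120
py1_1 = 240
px0_2 = 16
py0_2 = 280
px0_3 = 200
py0_3 = 240
py0_4 = 304
px2_5 = 300
py2_5 = 144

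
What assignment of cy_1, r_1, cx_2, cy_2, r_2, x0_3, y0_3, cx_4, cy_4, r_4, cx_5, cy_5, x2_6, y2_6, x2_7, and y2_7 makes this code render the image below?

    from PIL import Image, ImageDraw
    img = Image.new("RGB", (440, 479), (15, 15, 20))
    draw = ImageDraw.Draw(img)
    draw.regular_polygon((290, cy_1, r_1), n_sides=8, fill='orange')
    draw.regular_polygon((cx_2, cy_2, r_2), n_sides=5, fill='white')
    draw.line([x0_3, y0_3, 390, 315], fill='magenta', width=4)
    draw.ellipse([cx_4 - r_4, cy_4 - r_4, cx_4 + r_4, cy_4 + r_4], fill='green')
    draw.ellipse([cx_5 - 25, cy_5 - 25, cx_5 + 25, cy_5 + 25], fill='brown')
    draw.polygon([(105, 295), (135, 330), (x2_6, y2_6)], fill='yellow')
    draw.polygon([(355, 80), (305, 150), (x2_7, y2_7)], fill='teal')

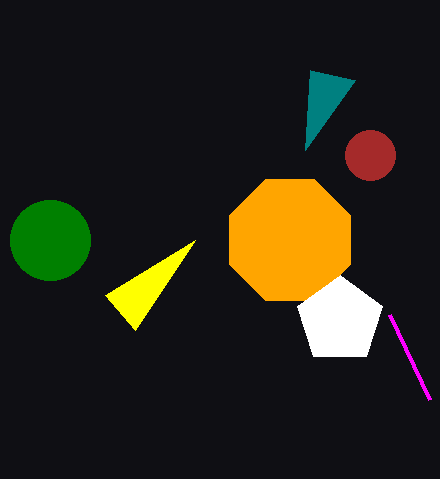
cy_1 = 240, r_1 = 65, cx_2 = 340, cy_2 = 320, r_2 = 45, x0_3 = 430, y0_3 = 400, cx_4 = 50, cy_4 = 240, r_4 = 40, cx_5 = 370, cy_5 = 155, x2_6 = 195, y2_6 = 240, x2_7 = 310, y2_7 = 70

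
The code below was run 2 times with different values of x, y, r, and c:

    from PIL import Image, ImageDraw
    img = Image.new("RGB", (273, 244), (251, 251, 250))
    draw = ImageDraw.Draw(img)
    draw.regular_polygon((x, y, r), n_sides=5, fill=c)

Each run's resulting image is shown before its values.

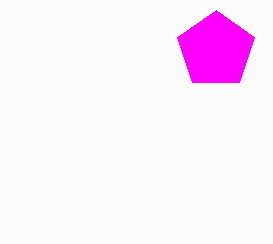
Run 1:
x = 216; y = 50; r = 40; c = 'magenta'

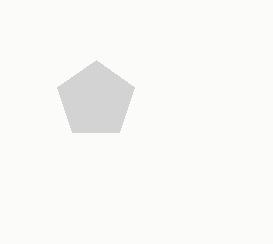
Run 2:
x = 96
y = 100
r = 40
c = 'lightgray'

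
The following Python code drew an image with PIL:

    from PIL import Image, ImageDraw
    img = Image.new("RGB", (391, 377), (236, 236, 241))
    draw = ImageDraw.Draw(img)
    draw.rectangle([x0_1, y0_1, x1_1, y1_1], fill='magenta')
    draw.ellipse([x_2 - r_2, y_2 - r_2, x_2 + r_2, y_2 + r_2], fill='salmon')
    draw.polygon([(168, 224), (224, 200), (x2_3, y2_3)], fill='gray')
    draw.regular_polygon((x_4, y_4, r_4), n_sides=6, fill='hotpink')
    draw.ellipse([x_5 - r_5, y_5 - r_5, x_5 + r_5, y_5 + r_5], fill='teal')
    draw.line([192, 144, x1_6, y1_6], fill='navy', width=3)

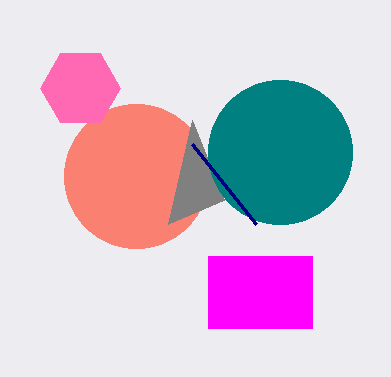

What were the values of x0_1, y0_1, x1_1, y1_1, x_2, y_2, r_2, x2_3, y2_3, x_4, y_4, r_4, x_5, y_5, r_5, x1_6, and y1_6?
x0_1 = 208, y0_1 = 256, x1_1 = 312, y1_1 = 328, x_2 = 136, y_2 = 176, r_2 = 72, x2_3 = 192, y2_3 = 120, x_4 = 80, y_4 = 88, r_4 = 40, x_5 = 280, y_5 = 152, r_5 = 72, x1_6 = 256, y1_6 = 224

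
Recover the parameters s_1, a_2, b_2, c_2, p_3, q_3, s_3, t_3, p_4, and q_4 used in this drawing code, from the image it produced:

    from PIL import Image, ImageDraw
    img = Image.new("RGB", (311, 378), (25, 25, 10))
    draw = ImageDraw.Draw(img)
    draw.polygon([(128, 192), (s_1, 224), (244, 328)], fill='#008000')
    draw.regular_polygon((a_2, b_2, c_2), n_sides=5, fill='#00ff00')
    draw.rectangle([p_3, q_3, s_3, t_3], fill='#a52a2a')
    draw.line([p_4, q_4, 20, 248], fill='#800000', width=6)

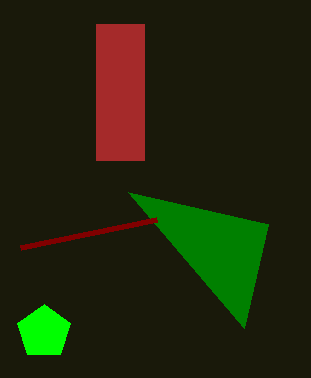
s_1 = 268, a_2 = 44, b_2 = 332, c_2 = 28, p_3 = 96, q_3 = 24, s_3 = 144, t_3 = 160, p_4 = 156, q_4 = 220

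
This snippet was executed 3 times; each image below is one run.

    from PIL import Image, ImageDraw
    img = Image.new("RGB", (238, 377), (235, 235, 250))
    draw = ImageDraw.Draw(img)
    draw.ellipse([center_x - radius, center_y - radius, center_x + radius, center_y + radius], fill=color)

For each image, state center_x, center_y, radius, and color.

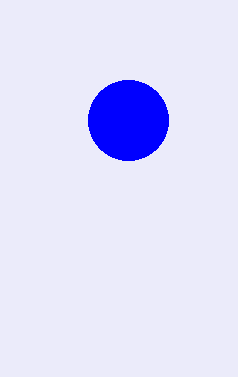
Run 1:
center_x = 128, center_y = 120, radius = 40, color = 'blue'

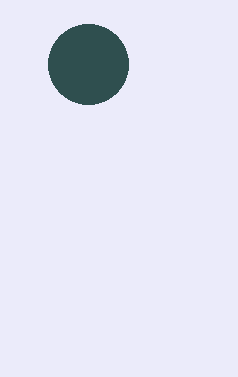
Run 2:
center_x = 88
center_y = 64
radius = 40
color = 'darkslategray'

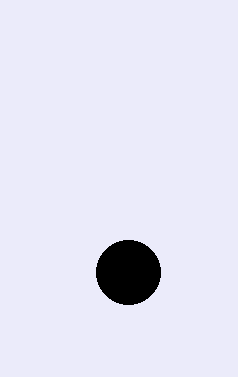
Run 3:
center_x = 128
center_y = 272
radius = 32
color = 'black'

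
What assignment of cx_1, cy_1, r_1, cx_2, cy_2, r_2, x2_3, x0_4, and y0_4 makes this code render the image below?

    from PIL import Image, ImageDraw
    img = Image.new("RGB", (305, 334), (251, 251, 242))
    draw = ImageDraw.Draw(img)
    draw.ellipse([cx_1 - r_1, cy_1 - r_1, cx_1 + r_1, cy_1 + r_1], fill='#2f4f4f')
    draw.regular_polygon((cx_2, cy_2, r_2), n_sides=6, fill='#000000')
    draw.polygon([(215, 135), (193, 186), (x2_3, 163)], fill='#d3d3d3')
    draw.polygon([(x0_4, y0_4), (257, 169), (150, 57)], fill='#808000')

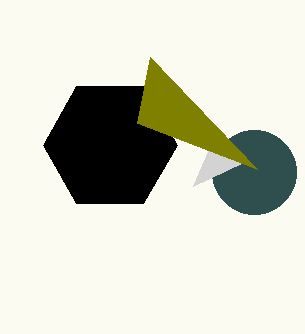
cx_1 = 254
cy_1 = 172
r_1 = 42
cx_2 = 110
cy_2 = 145
r_2 = 67
x2_3 = 242
x0_4 = 137
y0_4 = 123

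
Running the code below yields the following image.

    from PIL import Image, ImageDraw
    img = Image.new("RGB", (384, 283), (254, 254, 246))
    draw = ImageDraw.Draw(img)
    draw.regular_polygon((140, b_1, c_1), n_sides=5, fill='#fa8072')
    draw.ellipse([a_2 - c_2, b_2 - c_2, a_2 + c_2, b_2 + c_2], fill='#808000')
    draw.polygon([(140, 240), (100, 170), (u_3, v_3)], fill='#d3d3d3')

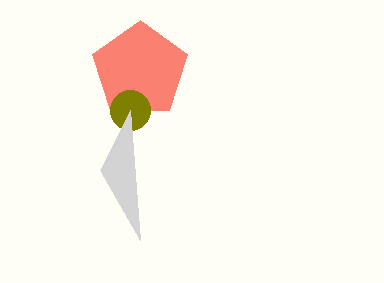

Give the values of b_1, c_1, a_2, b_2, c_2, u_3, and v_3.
b_1 = 70; c_1 = 50; a_2 = 130; b_2 = 110; c_2 = 20; u_3 = 130; v_3 = 110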